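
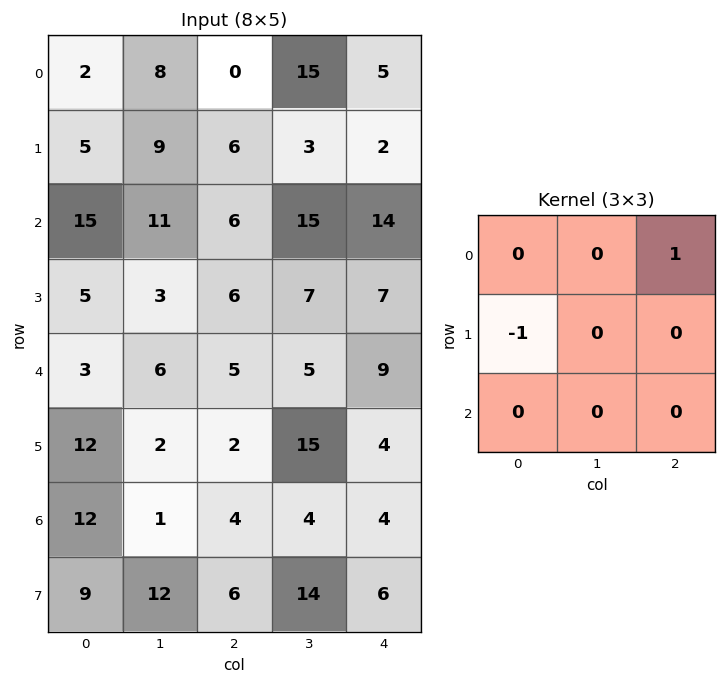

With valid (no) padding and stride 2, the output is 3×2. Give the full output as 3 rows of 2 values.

Output[0,0]: The receptive field on the input at this output position is [2 8 0 / 5 9 6 / 15 11 6]. Elementwise product with the kernel and sum: 0·1 + 5·-1.
Output[0,1]: The receptive field on the input at this output position is [0 15 5 / 6 3 2 / 6 15 14]. Elementwise product with the kernel and sum: 5·1 + 6·-1.

-5 -1
1 8
-7 7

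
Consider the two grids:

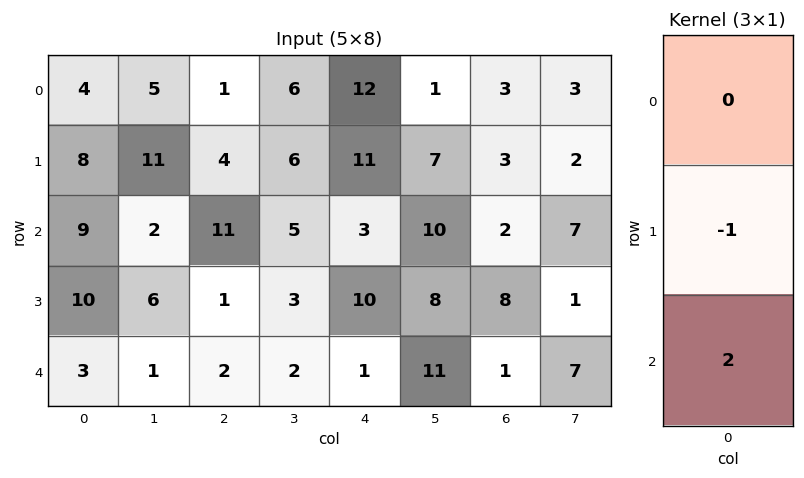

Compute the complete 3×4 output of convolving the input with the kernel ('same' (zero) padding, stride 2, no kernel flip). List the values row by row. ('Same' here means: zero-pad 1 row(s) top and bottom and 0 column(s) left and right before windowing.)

Output[0,0]: The receptive field on the zero-padded input at this output position is [0 / 4 / 8]. Elementwise product with the kernel and sum: 4·-1 + 8·2.
Output[0,1]: The receptive field on the zero-padded input at this output position is [0 / 1 / 4]. Elementwise product with the kernel and sum: 1·-1 + 4·2.

12 7 10 3
11 -9 17 14
-3 -2 -1 -1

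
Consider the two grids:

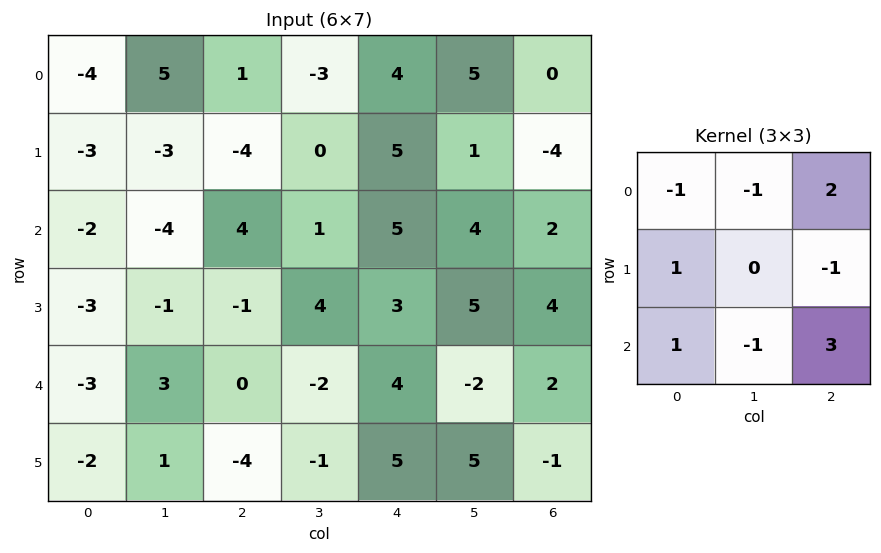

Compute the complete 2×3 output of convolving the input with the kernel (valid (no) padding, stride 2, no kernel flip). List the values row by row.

16 19 7
6 15 6

Output[0,0]: The receptive field on the input at this output position is [-4 5 1 / -3 -3 -4 / -2 -4 4]. Elementwise product with the kernel and sum: -4·-1 + 5·-1 + 1·2 + -3·1 + -4·-1 + -2·1 + -4·-1 + 4·3.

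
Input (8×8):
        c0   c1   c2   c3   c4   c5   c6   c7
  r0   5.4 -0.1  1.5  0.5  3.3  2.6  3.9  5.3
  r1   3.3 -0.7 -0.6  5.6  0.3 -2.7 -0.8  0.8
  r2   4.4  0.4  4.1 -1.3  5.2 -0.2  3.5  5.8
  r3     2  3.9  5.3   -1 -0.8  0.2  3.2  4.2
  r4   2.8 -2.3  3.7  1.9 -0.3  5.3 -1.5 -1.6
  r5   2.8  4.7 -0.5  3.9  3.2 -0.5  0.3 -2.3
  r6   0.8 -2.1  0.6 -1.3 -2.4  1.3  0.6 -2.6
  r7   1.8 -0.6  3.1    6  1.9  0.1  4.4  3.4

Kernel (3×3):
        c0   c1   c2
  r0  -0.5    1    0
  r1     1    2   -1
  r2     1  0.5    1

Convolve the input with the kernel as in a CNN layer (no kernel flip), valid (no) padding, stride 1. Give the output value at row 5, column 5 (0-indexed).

The receptive field on the input at this output position is [-0.5 0.3 -2.3 / 1.3 0.6 -2.6 / 0.1 4.4 3.4]. Elementwise product with the kernel and sum: -0.5·-0.5 + 0.3·1 + 1.3·1 + 0.6·2 + -2.6·-1 + 0.1·1 + 4.4·0.5 + 3.4·1.

11.35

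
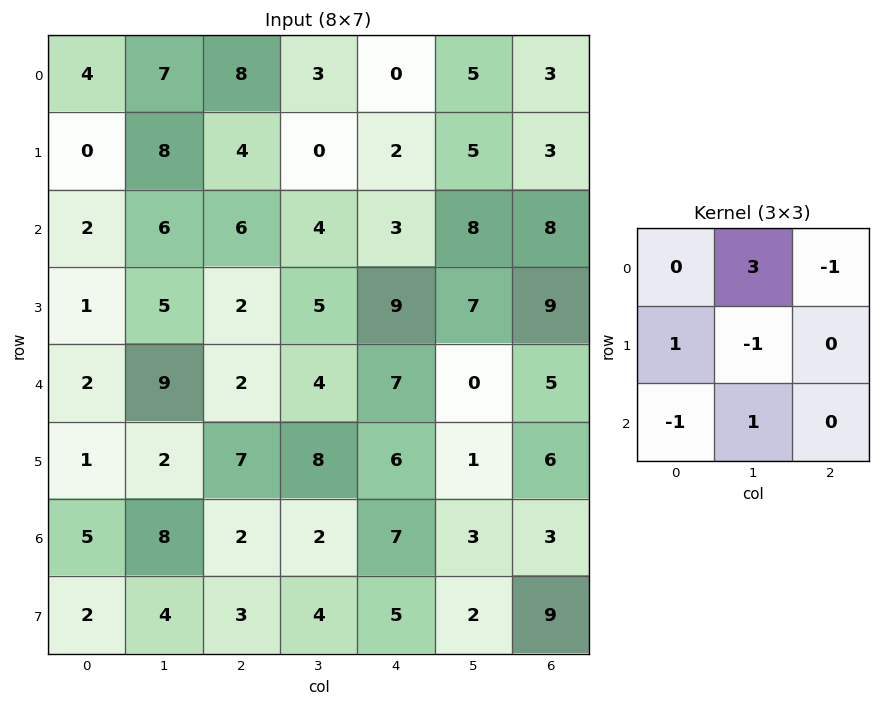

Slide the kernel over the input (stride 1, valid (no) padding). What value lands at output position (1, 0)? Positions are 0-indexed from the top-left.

The receptive field on the input at this output position is [0 8 4 / 2 6 6 / 1 5 2]. Elementwise product with the kernel and sum: 8·3 + 4·-1 + 2·1 + 6·-1 + 1·-1 + 5·1.

20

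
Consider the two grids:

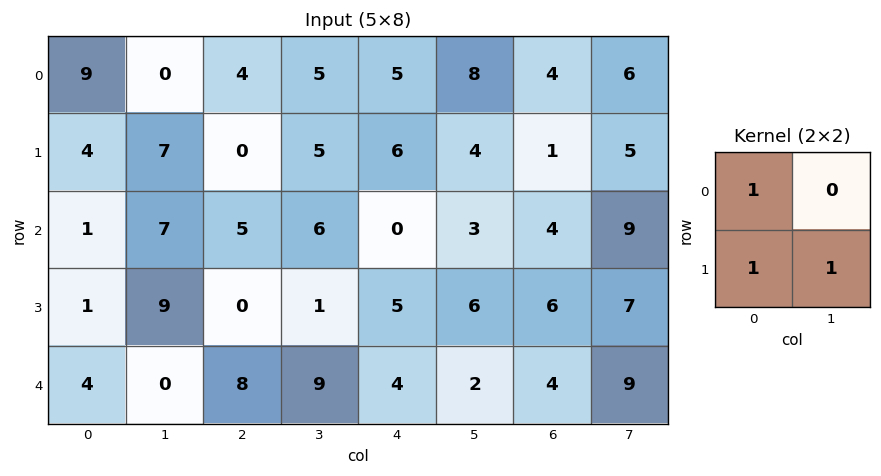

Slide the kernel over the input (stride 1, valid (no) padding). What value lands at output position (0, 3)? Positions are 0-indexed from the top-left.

16

The receptive field on the input at this output position is [5 5 / 5 6]. Elementwise product with the kernel and sum: 5·1 + 5·1 + 6·1.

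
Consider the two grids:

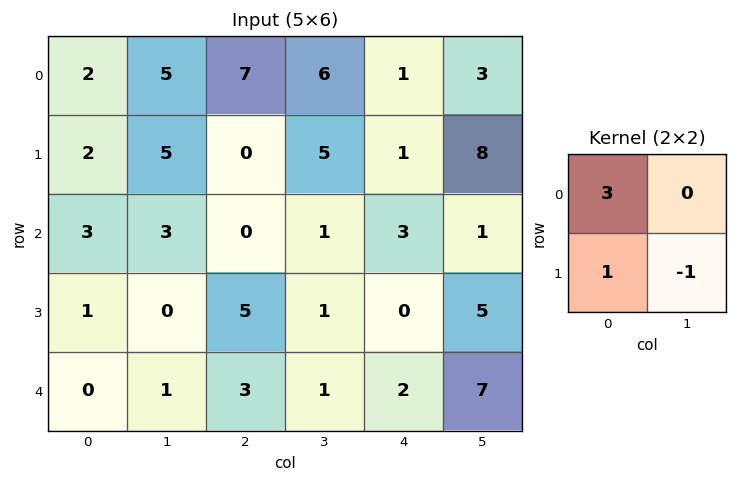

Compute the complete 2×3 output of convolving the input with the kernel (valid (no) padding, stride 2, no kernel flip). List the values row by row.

3 16 -4
10 4 4

Output[0,0]: The receptive field on the input at this output position is [2 5 / 2 5]. Elementwise product with the kernel and sum: 2·3 + 2·1 + 5·-1.
Output[0,1]: The receptive field on the input at this output position is [7 6 / 0 5]. Elementwise product with the kernel and sum: 7·3 + 0·1 + 5·-1.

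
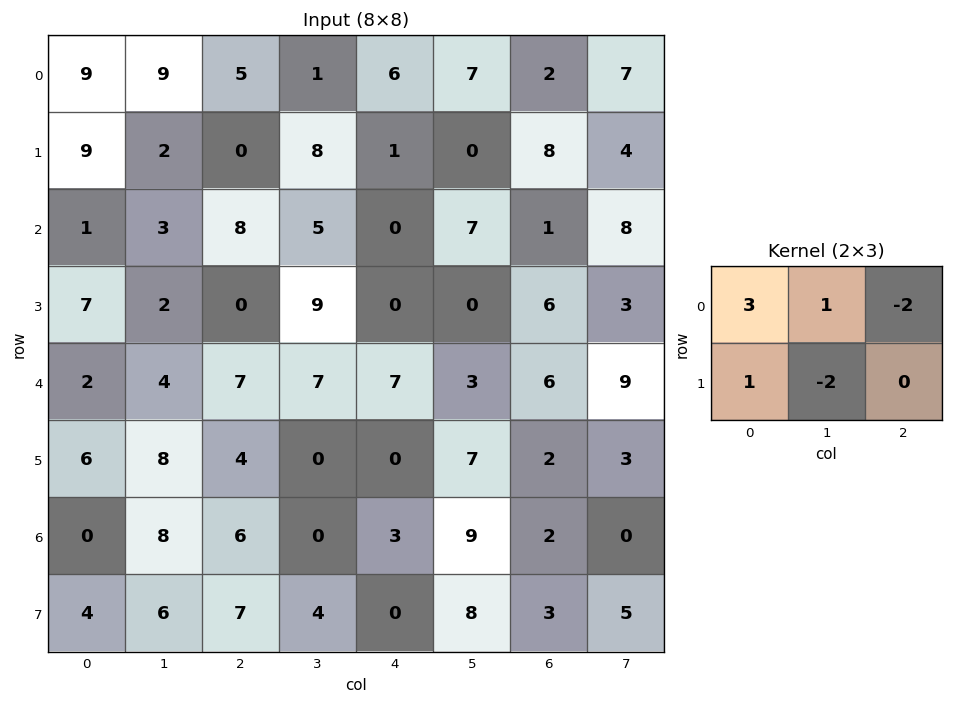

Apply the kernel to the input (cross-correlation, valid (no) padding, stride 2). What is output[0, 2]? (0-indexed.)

The receptive field on the input at this output position is [6 7 2 / 1 0 8]. Elementwise product with the kernel and sum: 6·3 + 7·1 + 2·-2 + 1·1 + 0·-2.

22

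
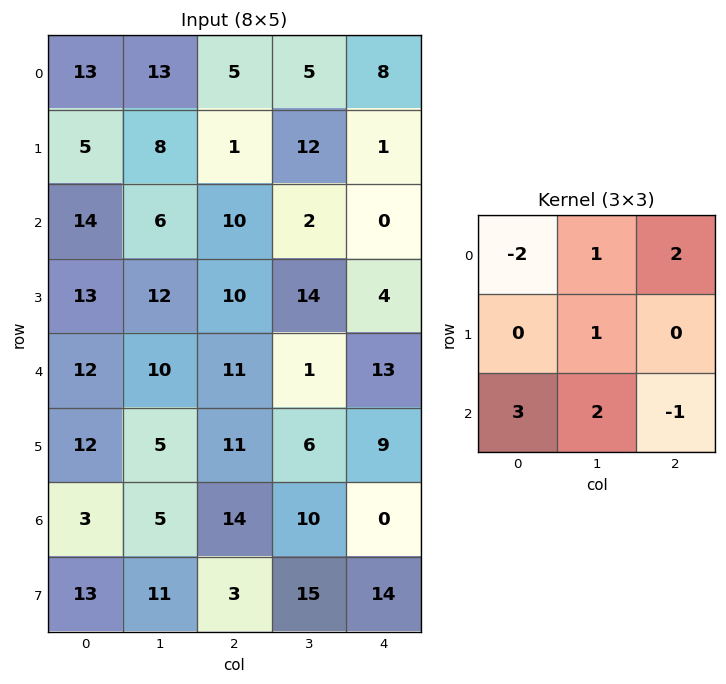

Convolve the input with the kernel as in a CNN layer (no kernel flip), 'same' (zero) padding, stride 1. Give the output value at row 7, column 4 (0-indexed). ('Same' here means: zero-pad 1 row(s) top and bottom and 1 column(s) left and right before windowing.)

-6

The receptive field on the zero-padded input at this output position is [10 0 0 / 15 14 0 / 0 0 0]. Elementwise product with the kernel and sum: 10·-2 + 0·1 + 0·2 + 14·1 + 0·3 + 0·2 + 0·-1.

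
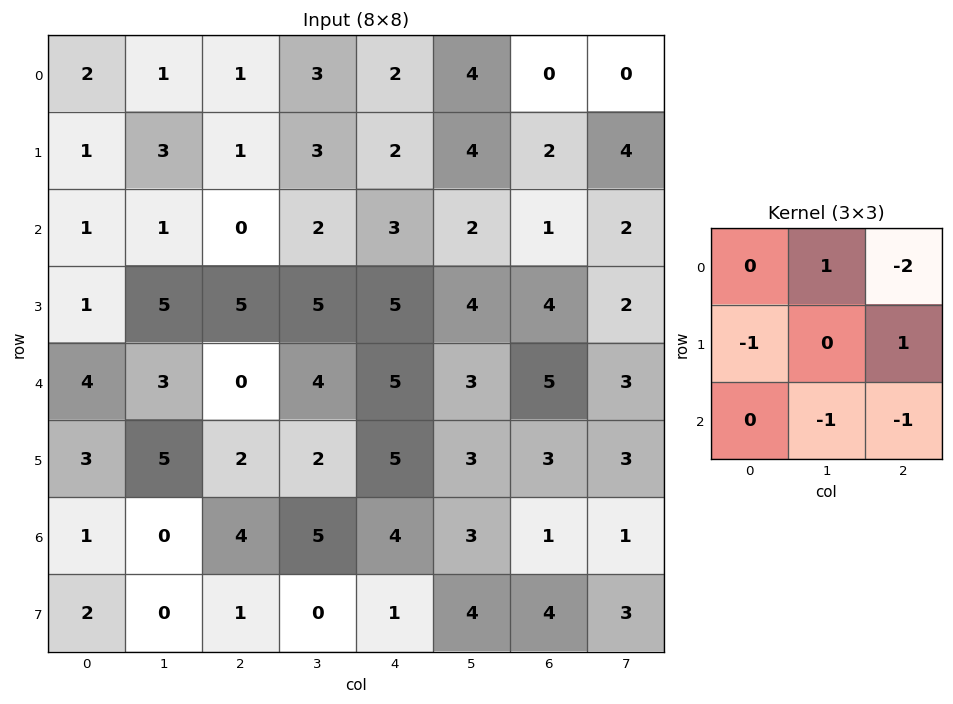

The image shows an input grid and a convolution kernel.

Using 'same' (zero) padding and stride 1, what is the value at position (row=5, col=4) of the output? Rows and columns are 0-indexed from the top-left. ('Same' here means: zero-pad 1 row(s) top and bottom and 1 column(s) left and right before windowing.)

The receptive field on the zero-padded input at this output position is [4 5 3 / 2 5 3 / 5 4 3]. Elementwise product with the kernel and sum: 5·1 + 3·-2 + 2·-1 + 3·1 + 4·-1 + 3·-1.

-7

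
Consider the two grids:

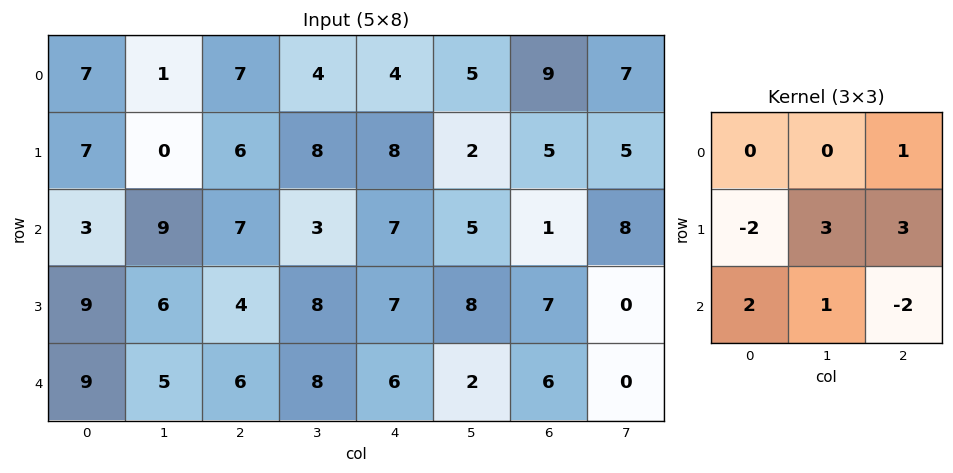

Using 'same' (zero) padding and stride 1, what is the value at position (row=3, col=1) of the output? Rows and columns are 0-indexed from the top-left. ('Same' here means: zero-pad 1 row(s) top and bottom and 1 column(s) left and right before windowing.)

The receptive field on the zero-padded input at this output position is [3 9 7 / 9 6 4 / 9 5 6]. Elementwise product with the kernel and sum: 7·1 + 9·-2 + 6·3 + 4·3 + 9·2 + 5·1 + 6·-2.

30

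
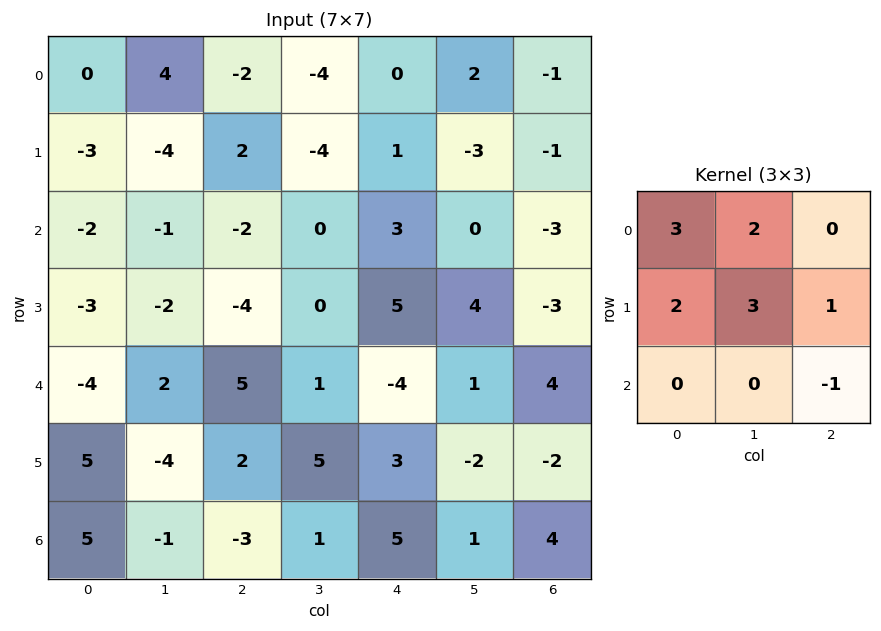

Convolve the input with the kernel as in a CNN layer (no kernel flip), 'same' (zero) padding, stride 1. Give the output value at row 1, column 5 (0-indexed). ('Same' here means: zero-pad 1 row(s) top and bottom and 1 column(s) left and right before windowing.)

-1

The receptive field on the zero-padded input at this output position is [0 2 -1 / 1 -3 -1 / 3 0 -3]. Elementwise product with the kernel and sum: 0·3 + 2·2 + 1·2 + -3·3 + -1·1 + -3·-1.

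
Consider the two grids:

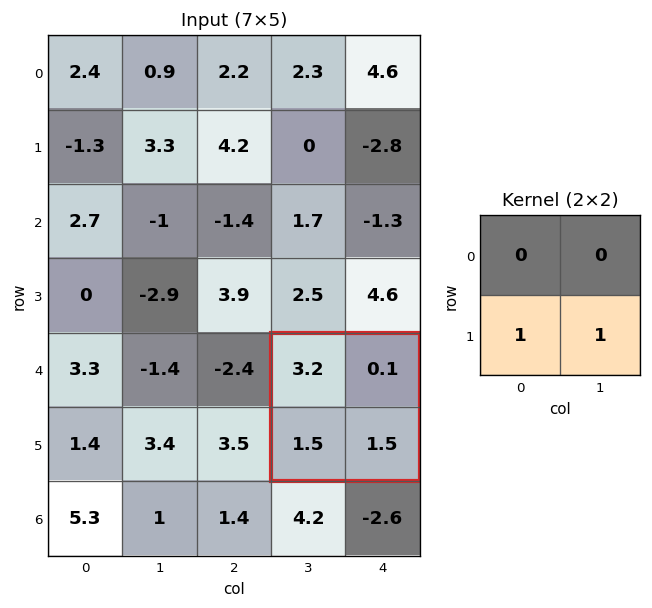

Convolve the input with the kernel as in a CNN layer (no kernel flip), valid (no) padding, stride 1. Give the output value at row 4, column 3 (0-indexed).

3

The receptive field on the input at this output position is [3.2 0.1 / 1.5 1.5]. Elementwise product with the kernel and sum: 1.5·1 + 1.5·1.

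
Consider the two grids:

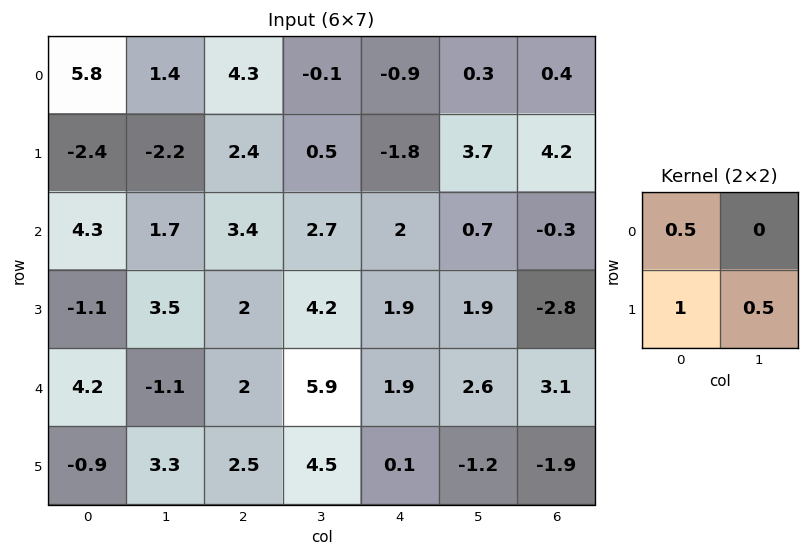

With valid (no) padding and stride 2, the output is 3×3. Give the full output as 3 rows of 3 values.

Output[0,0]: The receptive field on the input at this output position is [5.8 1.4 / -2.4 -2.2]. Elementwise product with the kernel and sum: 5.8·0.5 + -2.4·1 + -2.2·0.5.
Output[0,1]: The receptive field on the input at this output position is [4.3 -0.1 / 2.4 0.5]. Elementwise product with the kernel and sum: 4.3·0.5 + 2.4·1 + 0.5·0.5.

-0.6 4.8 -0.4
2.8 5.8 3.85
2.85 5.75 0.45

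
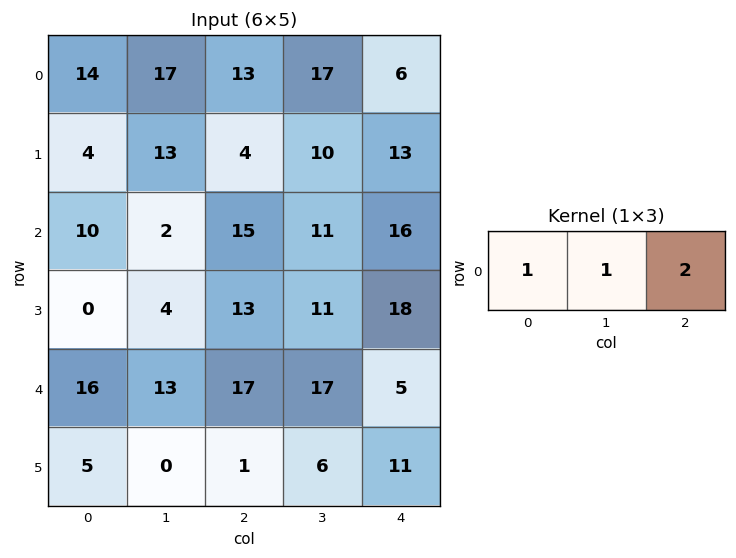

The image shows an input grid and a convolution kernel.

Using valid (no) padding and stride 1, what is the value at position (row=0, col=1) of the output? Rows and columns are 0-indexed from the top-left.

The receptive field on the input at this output position is [17 13 17]. Elementwise product with the kernel and sum: 17·1 + 13·1 + 17·2.

64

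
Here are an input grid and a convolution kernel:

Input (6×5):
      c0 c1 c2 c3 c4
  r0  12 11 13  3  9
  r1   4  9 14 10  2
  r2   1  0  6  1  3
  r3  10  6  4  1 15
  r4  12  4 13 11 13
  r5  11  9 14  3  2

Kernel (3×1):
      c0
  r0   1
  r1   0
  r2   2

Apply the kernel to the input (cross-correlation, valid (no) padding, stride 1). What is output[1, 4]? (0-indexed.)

32

The receptive field on the input at this output position is [2 / 3 / 15]. Elementwise product with the kernel and sum: 2·1 + 15·2.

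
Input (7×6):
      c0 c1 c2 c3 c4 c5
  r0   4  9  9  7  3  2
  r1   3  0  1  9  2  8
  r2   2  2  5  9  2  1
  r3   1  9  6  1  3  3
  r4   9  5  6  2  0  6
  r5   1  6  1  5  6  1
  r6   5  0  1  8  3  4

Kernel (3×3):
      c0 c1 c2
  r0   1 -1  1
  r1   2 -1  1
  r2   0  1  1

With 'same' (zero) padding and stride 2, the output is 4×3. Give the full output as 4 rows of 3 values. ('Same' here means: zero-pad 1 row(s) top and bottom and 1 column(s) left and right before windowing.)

Output[0,0]: The receptive field on the zero-padded input at this output position is [0 0 0 / 0 4 9 / 0 3 0]. Elementwise product with the kernel and sum: 0·1 + 0·-1 + 0·1 + 0·2 + 4·-1 + 9·1 + 3·1 + 0·1.

8 26 23
7 23 38
11 16 18
0 17 17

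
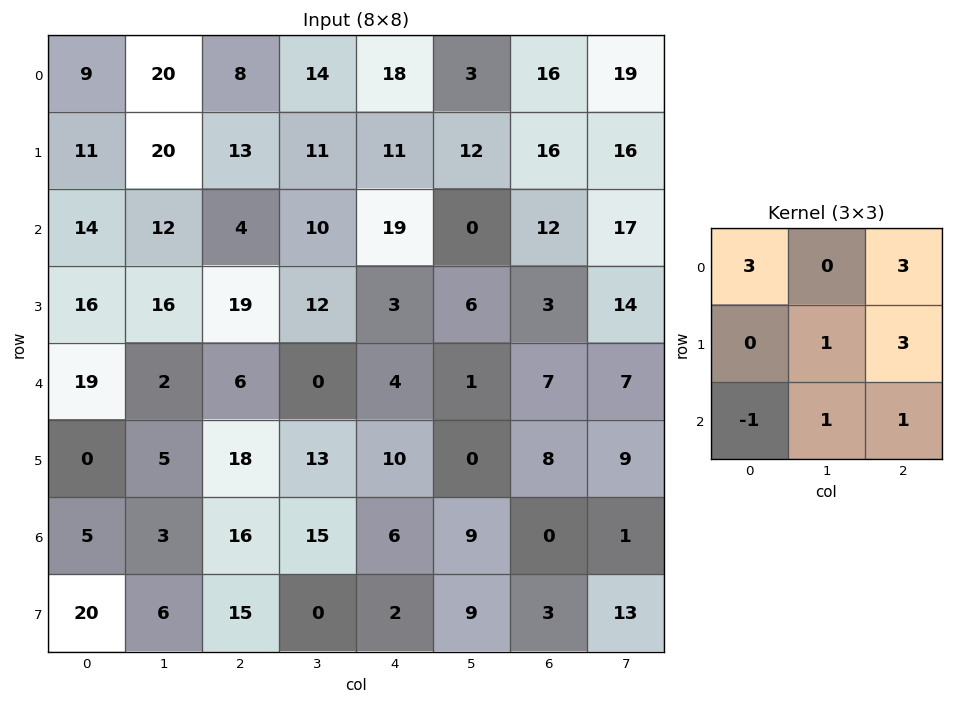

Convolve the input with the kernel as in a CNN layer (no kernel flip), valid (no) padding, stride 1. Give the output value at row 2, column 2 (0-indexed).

The receptive field on the input at this output position is [4 10 19 / 19 12 3 / 6 0 4]. Elementwise product with the kernel and sum: 4·3 + 19·3 + 12·1 + 3·3 + 6·-1 + 0·1 + 4·1.

88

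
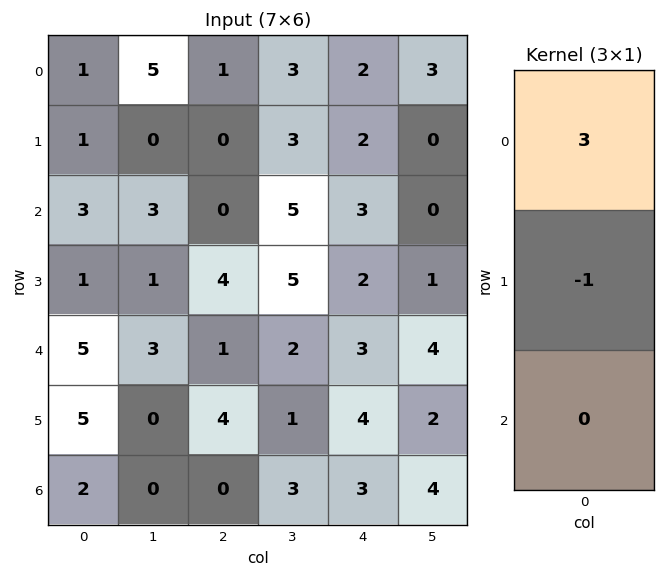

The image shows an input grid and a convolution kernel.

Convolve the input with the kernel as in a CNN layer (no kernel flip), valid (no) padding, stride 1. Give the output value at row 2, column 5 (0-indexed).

-1

The receptive field on the input at this output position is [0 / 1 / 4]. Elementwise product with the kernel and sum: 0·3 + 1·-1.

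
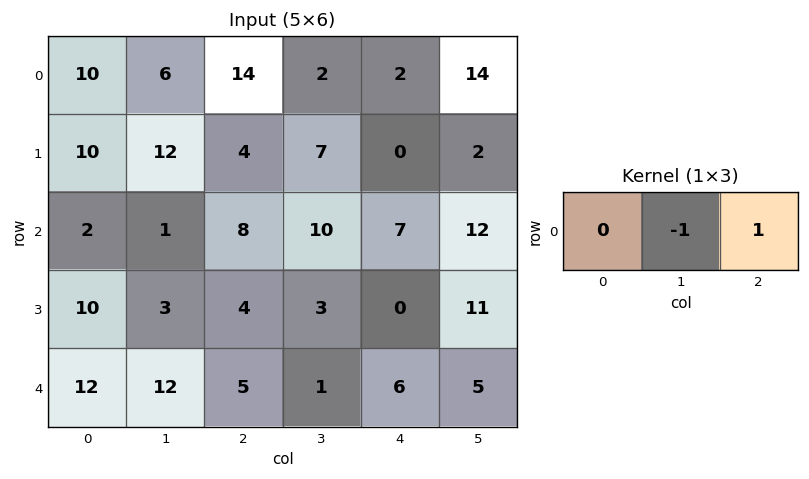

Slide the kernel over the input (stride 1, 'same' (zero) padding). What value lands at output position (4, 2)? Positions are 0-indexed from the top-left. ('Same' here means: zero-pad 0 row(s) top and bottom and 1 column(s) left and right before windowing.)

-4

The receptive field on the zero-padded input at this output position is [12 5 1]. Elementwise product with the kernel and sum: 5·-1 + 1·1.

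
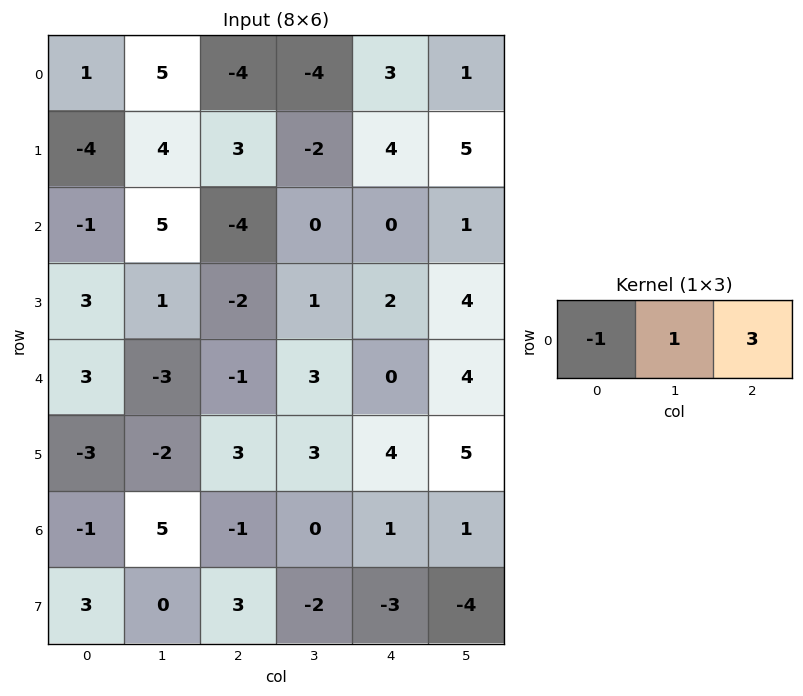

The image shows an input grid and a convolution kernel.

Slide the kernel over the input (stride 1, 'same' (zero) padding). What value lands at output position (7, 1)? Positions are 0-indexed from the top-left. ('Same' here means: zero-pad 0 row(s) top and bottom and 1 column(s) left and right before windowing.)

The receptive field on the zero-padded input at this output position is [3 0 3]. Elementwise product with the kernel and sum: 3·-1 + 0·1 + 3·3.

6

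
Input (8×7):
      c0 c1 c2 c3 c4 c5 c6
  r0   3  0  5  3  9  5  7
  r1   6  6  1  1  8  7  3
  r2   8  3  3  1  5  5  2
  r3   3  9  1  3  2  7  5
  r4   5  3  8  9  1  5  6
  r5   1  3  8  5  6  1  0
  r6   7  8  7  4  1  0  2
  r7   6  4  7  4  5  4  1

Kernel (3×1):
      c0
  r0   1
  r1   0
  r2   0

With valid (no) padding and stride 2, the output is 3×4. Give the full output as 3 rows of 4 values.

Output[0,0]: The receptive field on the input at this output position is [3 / 6 / 8]. Elementwise product with the kernel and sum: 3·1.

3 5 9 7
8 3 5 2
5 8 1 6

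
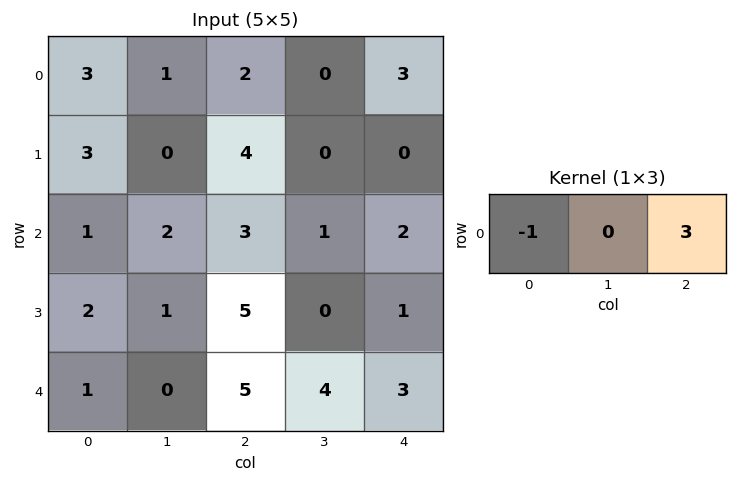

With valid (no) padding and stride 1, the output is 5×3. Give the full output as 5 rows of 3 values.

3 -1 7
9 0 -4
8 1 3
13 -1 -2
14 12 4

Output[0,0]: The receptive field on the input at this output position is [3 1 2]. Elementwise product with the kernel and sum: 3·-1 + 2·3.
Output[0,1]: The receptive field on the input at this output position is [1 2 0]. Elementwise product with the kernel and sum: 1·-1 + 0·3.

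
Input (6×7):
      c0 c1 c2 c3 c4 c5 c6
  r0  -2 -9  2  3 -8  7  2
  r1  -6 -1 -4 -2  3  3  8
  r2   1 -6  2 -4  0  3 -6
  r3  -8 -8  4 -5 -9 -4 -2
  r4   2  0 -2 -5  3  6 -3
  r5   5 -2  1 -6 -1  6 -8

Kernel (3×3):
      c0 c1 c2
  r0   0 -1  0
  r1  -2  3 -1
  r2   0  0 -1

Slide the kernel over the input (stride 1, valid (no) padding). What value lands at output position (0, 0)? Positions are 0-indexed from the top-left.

The receptive field on the input at this output position is [-2 -9 2 / -6 -1 -4 / 1 -6 2]. Elementwise product with the kernel and sum: -9·-1 + -6·-2 + -1·3 + -4·-1 + 2·-1.

20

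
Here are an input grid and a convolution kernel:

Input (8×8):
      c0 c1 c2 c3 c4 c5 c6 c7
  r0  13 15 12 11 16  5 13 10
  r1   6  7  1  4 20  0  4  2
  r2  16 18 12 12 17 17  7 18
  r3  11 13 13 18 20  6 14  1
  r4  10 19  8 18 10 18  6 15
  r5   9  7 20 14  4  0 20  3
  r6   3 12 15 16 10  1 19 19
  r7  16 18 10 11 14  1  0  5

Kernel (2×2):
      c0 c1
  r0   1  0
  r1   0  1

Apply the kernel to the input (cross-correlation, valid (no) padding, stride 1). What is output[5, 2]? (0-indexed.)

The receptive field on the input at this output position is [20 14 / 15 16]. Elementwise product with the kernel and sum: 20·1 + 16·1.

36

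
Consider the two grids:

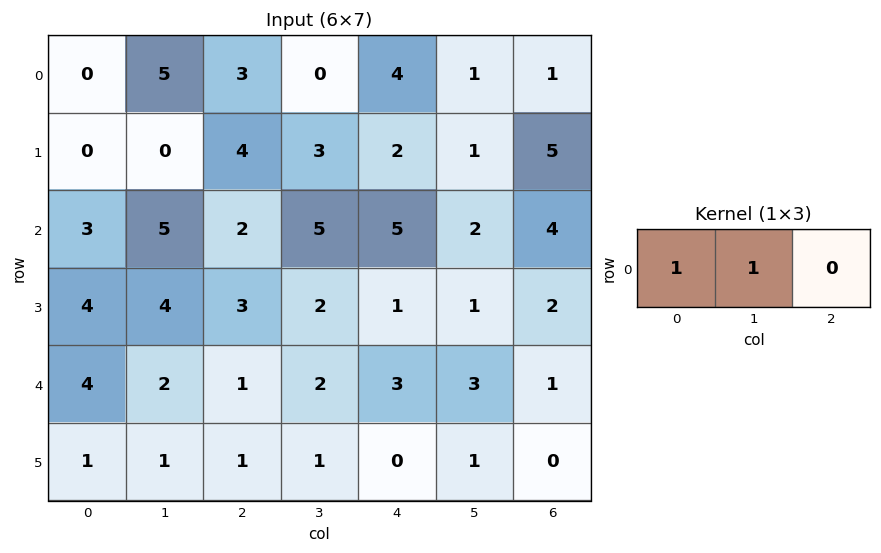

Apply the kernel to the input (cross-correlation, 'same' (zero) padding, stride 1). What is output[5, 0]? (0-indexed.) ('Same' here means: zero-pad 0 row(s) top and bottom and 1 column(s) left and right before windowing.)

The receptive field on the zero-padded input at this output position is [0 1 1]. Elementwise product with the kernel and sum: 0·1 + 1·1.

1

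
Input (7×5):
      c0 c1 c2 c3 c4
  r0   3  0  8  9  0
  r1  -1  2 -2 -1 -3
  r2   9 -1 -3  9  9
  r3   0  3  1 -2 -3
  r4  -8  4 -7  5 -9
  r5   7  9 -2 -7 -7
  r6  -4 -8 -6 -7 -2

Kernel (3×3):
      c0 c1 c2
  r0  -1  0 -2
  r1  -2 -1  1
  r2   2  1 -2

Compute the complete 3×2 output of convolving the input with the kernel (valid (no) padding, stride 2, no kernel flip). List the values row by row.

2 -21
-3 -9
-7 14

Output[0,0]: The receptive field on the input at this output position is [3 0 8 / -1 2 -2 / 9 -1 -3]. Elementwise product with the kernel and sum: 3·-1 + 8·-2 + -1·-2 + 2·-1 + -2·1 + 9·2 + -1·1 + -3·-2.
Output[0,1]: The receptive field on the input at this output position is [8 9 0 / -2 -1 -3 / -3 9 9]. Elementwise product with the kernel and sum: 8·-1 + 0·-2 + -2·-2 + -1·-1 + -3·1 + -3·2 + 9·1 + 9·-2.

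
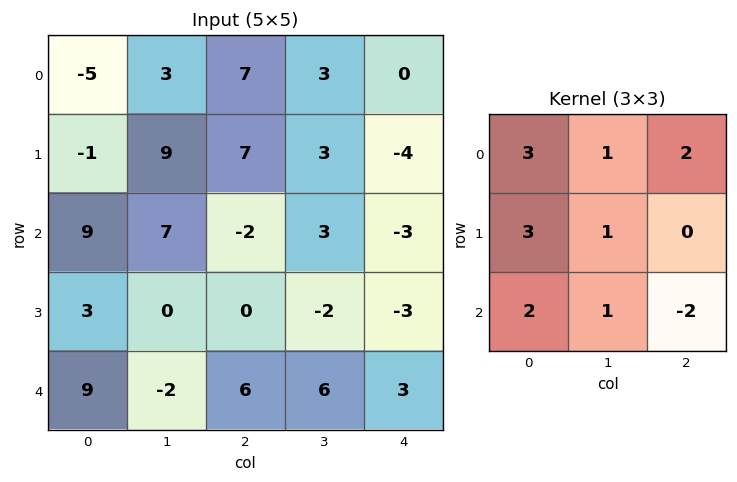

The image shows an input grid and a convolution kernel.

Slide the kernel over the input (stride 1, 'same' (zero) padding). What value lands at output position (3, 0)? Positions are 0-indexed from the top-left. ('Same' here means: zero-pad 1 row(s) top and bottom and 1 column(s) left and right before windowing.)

The receptive field on the zero-padded input at this output position is [0 9 7 / 0 3 0 / 0 9 -2]. Elementwise product with the kernel and sum: 0·3 + 9·1 + 7·2 + 0·3 + 3·1 + 0·2 + 9·1 + -2·-2.

39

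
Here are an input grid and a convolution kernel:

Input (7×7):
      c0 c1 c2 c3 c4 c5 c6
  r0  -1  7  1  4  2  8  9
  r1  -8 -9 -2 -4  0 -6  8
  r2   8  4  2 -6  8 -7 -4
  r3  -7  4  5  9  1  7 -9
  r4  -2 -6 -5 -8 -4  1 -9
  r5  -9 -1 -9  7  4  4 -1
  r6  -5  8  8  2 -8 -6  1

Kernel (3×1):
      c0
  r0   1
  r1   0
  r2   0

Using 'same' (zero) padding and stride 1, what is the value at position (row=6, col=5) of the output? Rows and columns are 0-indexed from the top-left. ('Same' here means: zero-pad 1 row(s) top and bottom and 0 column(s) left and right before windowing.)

The receptive field on the zero-padded input at this output position is [4 / -6 / 0]. Elementwise product with the kernel and sum: 4·1.

4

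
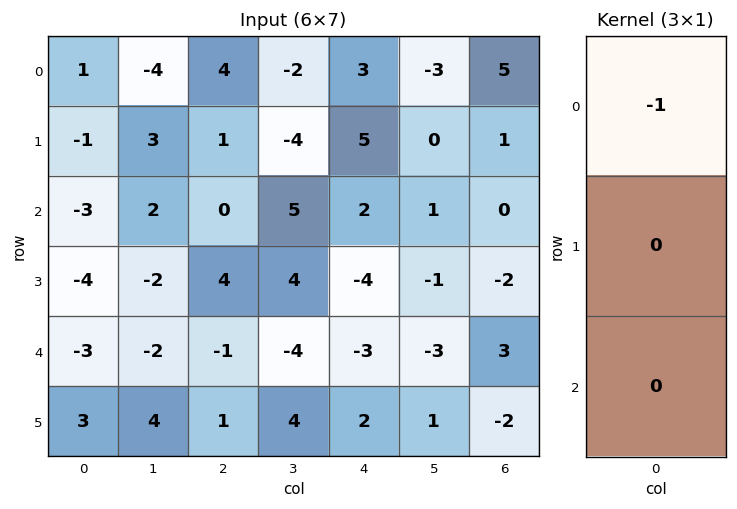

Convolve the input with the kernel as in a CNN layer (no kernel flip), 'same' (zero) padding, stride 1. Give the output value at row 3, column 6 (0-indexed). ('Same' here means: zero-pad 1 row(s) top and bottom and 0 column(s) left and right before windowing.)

0

The receptive field on the zero-padded input at this output position is [0 / -2 / 3]. Elementwise product with the kernel and sum: 0·-1.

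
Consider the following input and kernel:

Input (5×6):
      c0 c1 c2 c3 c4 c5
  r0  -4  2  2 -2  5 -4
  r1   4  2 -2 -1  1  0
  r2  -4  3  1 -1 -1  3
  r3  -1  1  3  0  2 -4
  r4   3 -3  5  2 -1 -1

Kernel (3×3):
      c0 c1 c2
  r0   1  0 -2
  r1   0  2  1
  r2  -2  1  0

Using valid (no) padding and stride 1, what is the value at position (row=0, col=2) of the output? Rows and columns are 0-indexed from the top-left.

-12

The receptive field on the input at this output position is [2 -2 5 / -2 -1 1 / 1 -1 -1]. Elementwise product with the kernel and sum: 2·1 + 5·-2 + -1·2 + 1·1 + 1·-2 + -1·1.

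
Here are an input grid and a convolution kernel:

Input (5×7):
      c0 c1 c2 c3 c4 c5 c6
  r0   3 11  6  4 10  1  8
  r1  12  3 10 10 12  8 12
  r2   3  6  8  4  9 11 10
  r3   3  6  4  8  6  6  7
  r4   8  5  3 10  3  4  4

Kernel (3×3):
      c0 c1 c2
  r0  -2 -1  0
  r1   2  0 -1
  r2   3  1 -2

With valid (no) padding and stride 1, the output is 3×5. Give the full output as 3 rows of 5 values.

Output[0,0]: The receptive field on the input at this output position is [3 11 6 / 12 3 10 / 3 6 8]. Elementwise product with the kernel and sum: 3·-2 + 11·-1 + 12·2 + 10·-1 + 3·3 + 6·1 + 8·-2.

-4 -14 2 -7 9
-22 -2 -15 -17 -14
13 -18 -5 18 -19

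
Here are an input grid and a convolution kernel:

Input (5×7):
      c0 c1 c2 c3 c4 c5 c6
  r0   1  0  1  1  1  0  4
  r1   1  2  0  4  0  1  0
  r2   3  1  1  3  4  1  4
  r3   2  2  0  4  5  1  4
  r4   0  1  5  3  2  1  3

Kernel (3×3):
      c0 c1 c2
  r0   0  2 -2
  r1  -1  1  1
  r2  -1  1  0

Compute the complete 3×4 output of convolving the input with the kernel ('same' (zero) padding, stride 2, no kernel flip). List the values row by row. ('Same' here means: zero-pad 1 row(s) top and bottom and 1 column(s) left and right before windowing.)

Output[0,0]: The receptive field on the zero-padded input at this output position is [0 0 0 / 0 1 0 / 0 1 2]. Elementwise product with the kernel and sum: 0·2 + 0·-2 + 0·-1 + 1·1 + 0·1 + 0·-1 + 1·1.
Output[0,1]: The receptive field on the zero-padded input at this output position is [0 0 0 / 0 1 1 / 2 0 4]. Elementwise product with the kernel and sum: 0·2 + 0·-2 + 0·-1 + 1·1 + 1·1 + 2·-1 + 0·1.

2 0 -4 3
4 -7 1 6
1 -1 8 10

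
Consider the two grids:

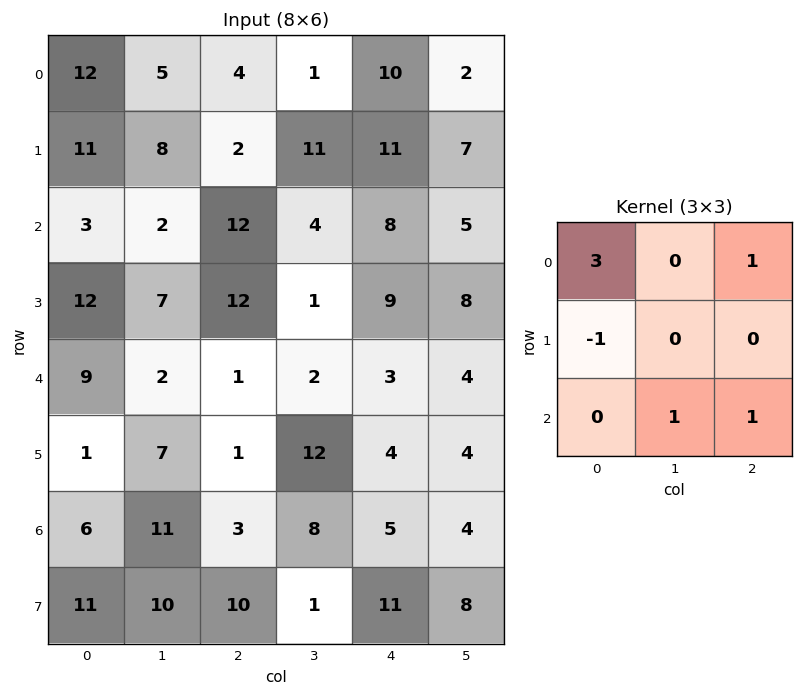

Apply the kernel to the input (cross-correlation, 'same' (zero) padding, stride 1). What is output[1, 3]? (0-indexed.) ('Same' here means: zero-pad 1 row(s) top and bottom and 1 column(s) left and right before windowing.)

The receptive field on the zero-padded input at this output position is [4 1 10 / 2 11 11 / 12 4 8]. Elementwise product with the kernel and sum: 4·3 + 10·1 + 2·-1 + 4·1 + 8·1.

32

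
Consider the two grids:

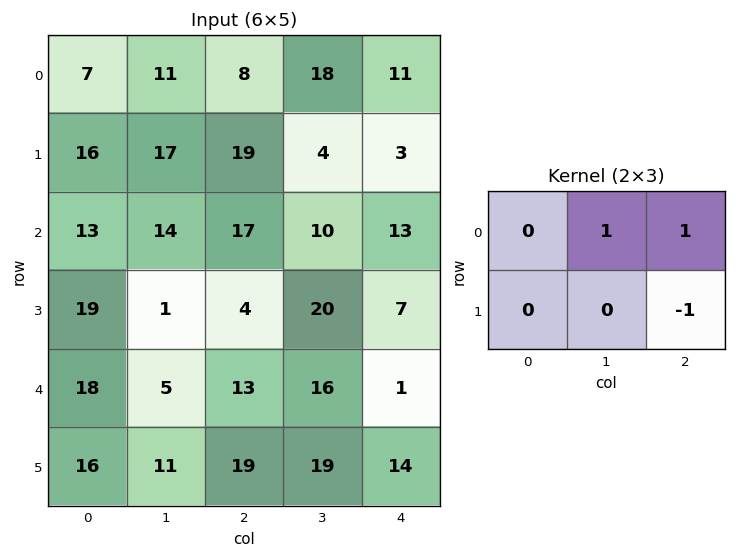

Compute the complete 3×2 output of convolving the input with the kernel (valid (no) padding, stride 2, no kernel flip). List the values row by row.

Output[0,0]: The receptive field on the input at this output position is [7 11 8 / 16 17 19]. Elementwise product with the kernel and sum: 11·1 + 8·1 + 19·-1.
Output[0,1]: The receptive field on the input at this output position is [8 18 11 / 19 4 3]. Elementwise product with the kernel and sum: 18·1 + 11·1 + 3·-1.

0 26
27 16
-1 3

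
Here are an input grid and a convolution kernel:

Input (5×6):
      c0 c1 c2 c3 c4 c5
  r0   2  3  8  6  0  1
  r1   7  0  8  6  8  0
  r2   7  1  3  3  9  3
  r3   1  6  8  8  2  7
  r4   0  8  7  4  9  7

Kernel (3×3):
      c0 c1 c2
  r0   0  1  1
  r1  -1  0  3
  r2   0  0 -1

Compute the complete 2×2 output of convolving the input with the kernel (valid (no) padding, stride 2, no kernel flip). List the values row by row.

25 13
20 1

Output[0,0]: The receptive field on the input at this output position is [2 3 8 / 7 0 8 / 7 1 3]. Elementwise product with the kernel and sum: 3·1 + 8·1 + 7·-1 + 8·3 + 3·-1.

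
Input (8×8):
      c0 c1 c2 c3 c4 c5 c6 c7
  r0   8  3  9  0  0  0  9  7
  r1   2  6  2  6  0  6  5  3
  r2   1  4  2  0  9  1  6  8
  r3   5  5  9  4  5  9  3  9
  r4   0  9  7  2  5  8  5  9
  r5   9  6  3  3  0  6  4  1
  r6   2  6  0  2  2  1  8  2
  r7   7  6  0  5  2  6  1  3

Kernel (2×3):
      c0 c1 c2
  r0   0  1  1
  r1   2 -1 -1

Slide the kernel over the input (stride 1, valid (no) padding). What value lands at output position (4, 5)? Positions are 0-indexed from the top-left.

The receptive field on the input at this output position is [8 5 9 / 6 4 1]. Elementwise product with the kernel and sum: 5·1 + 9·1 + 6·2 + 4·-1 + 1·-1.

21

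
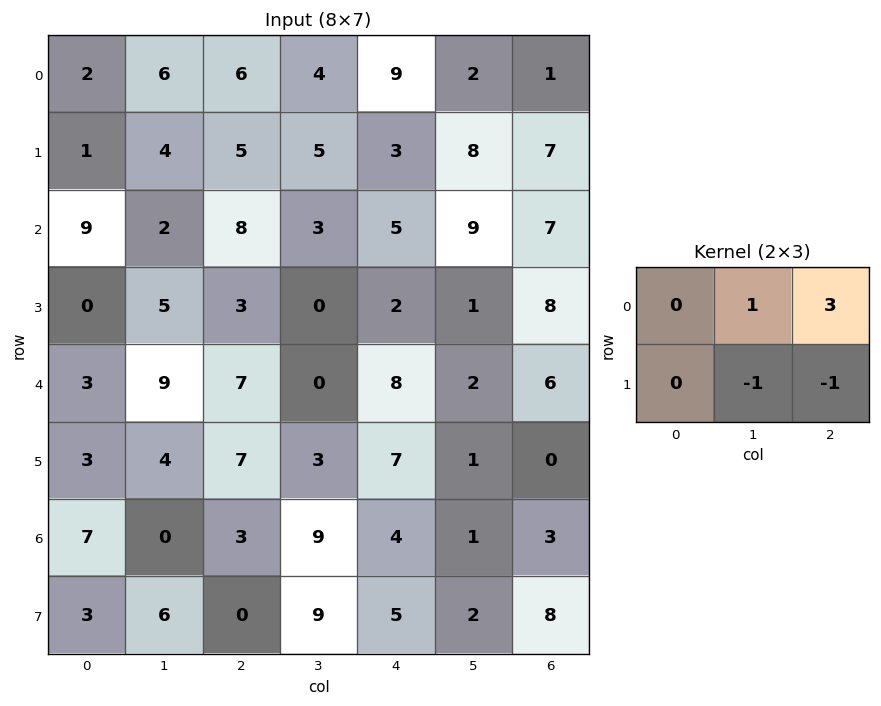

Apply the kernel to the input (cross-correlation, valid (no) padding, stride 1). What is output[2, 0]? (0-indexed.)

18

The receptive field on the input at this output position is [9 2 8 / 0 5 3]. Elementwise product with the kernel and sum: 2·1 + 8·3 + 5·-1 + 3·-1.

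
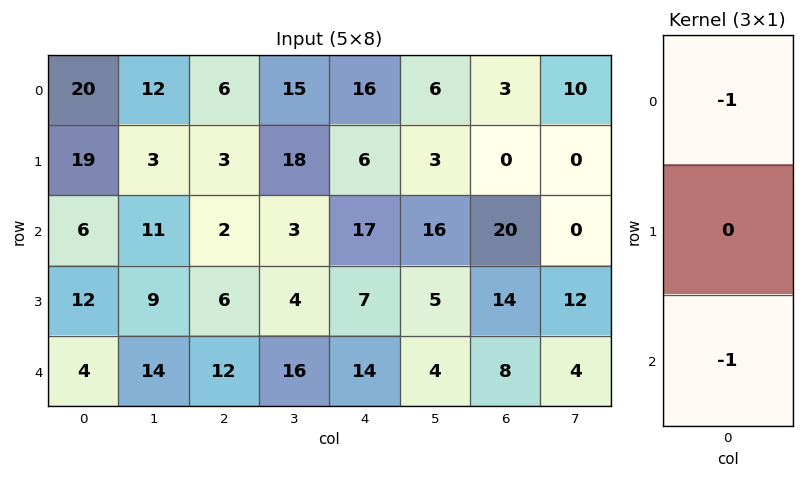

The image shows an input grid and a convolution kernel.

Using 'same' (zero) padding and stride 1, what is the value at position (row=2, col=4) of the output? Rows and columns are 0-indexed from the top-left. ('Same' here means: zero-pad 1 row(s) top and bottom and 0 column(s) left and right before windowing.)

The receptive field on the zero-padded input at this output position is [6 / 17 / 7]. Elementwise product with the kernel and sum: 6·-1 + 7·-1.

-13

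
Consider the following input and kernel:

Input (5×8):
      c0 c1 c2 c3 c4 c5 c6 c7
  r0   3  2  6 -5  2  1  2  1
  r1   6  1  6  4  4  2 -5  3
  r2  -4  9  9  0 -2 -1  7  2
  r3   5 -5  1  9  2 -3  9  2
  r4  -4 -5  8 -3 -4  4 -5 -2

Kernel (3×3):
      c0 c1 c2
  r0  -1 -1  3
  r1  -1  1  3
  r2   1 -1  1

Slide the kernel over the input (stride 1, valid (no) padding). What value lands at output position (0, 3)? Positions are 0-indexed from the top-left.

13

The receptive field on the input at this output position is [-5 2 1 / 4 4 2 / 0 -2 -1]. Elementwise product with the kernel and sum: -5·-1 + 2·-1 + 1·3 + 4·-1 + 4·1 + 2·3 + 0·1 + -2·-1 + -1·1.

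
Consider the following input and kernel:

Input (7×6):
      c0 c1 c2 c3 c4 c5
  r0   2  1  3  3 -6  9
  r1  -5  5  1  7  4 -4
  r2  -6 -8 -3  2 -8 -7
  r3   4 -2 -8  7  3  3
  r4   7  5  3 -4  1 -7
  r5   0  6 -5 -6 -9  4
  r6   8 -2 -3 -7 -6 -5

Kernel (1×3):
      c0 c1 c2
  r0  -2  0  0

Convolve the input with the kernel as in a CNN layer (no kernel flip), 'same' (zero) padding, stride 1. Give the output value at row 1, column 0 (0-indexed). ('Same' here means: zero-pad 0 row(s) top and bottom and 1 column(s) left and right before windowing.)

0

The receptive field on the zero-padded input at this output position is [0 -5 5]. Elementwise product with the kernel and sum: 0·-2.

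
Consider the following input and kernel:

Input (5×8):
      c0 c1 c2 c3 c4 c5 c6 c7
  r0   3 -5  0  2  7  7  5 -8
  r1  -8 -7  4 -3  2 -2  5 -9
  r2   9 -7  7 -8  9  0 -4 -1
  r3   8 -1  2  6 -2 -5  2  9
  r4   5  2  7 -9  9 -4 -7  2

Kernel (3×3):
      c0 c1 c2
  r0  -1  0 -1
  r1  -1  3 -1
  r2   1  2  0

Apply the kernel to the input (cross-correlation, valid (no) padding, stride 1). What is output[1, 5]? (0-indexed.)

-1

The receptive field on the input at this output position is [-2 5 -9 / 0 -4 -1 / -5 2 9]. Elementwise product with the kernel and sum: -2·-1 + -9·-1 + 0·-1 + -4·3 + -1·-1 + -5·1 + 2·2.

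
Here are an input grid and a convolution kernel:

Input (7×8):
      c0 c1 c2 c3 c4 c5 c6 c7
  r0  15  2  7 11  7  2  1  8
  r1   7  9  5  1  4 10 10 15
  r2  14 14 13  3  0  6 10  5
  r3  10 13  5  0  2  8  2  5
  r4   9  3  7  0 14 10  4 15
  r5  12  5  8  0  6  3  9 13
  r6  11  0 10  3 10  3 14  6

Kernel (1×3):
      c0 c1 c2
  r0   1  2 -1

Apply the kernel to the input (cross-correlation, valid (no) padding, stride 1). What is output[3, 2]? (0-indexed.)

3

The receptive field on the input at this output position is [5 0 2]. Elementwise product with the kernel and sum: 5·1 + 0·2 + 2·-1.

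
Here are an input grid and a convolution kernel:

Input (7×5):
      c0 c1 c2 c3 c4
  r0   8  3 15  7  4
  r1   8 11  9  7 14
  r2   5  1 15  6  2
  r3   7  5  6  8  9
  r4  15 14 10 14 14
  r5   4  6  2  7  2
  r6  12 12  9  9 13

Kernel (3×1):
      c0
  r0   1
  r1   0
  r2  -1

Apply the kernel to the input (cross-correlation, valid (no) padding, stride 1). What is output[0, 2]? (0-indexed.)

0

The receptive field on the input at this output position is [15 / 9 / 15]. Elementwise product with the kernel and sum: 15·1 + 15·-1.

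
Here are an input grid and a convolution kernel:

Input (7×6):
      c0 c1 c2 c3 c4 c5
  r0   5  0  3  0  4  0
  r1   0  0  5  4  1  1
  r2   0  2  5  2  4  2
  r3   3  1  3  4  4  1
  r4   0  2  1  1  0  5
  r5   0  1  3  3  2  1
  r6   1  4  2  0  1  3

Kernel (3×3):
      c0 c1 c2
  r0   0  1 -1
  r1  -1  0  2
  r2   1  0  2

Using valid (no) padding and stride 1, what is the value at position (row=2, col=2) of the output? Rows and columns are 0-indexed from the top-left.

The receptive field on the input at this output position is [5 2 4 / 3 4 4 / 1 1 0]. Elementwise product with the kernel and sum: 2·1 + 4·-1 + 3·-1 + 4·2 + 1·1 + 0·2.

4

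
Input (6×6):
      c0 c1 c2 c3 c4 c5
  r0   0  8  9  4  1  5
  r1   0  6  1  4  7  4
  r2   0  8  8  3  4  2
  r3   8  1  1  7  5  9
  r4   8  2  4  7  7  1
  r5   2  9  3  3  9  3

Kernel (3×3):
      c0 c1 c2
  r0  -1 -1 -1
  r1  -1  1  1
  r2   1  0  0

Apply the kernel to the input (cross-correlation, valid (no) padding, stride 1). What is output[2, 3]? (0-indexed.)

The receptive field on the input at this output position is [3 4 2 / 7 5 9 / 7 7 1]. Elementwise product with the kernel and sum: 3·-1 + 4·-1 + 2·-1 + 7·-1 + 5·1 + 9·1 + 7·1.

5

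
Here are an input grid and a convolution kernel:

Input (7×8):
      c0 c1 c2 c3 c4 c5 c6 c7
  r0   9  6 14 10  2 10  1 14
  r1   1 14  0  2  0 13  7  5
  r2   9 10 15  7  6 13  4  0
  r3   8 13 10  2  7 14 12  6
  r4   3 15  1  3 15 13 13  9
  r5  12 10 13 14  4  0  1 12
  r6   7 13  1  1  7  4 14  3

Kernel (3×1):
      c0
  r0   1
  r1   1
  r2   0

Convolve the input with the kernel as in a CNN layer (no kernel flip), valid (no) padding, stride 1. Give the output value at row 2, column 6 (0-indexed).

16

The receptive field on the input at this output position is [4 / 12 / 13]. Elementwise product with the kernel and sum: 4·1 + 12·1.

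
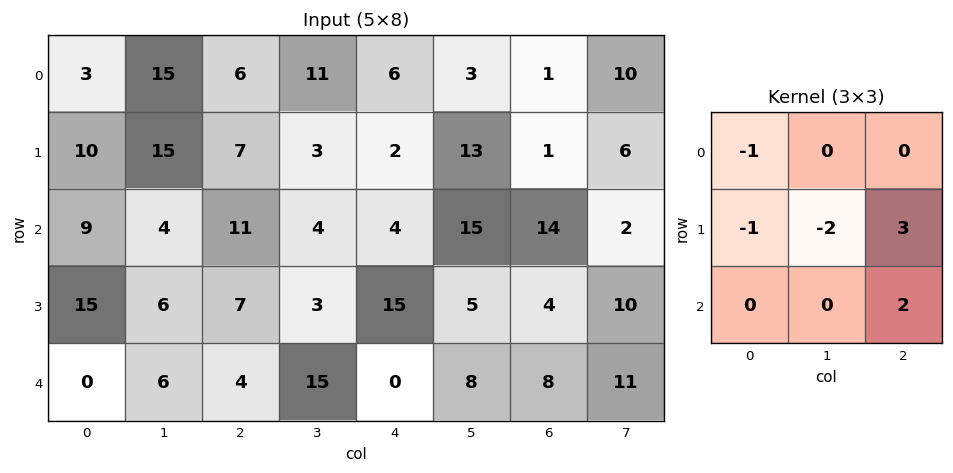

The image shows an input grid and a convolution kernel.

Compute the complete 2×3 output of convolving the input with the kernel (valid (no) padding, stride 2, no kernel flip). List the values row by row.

0 -5 -3
-7 21 -1

Output[0,0]: The receptive field on the input at this output position is [3 15 6 / 10 15 7 / 9 4 11]. Elementwise product with the kernel and sum: 3·-1 + 10·-1 + 15·-2 + 7·3 + 11·2.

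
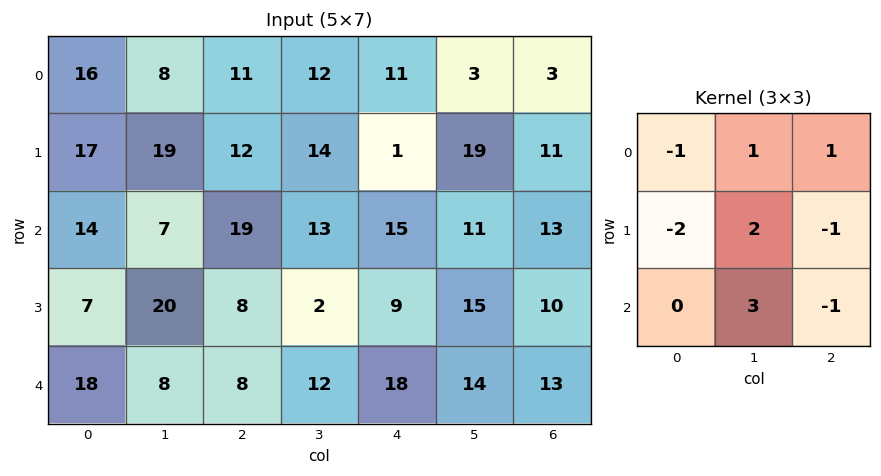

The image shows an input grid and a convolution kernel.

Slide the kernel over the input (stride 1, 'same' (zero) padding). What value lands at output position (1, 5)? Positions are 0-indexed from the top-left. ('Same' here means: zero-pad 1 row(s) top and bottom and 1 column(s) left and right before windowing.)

The receptive field on the zero-padded input at this output position is [11 3 3 / 1 19 11 / 15 11 13]. Elementwise product with the kernel and sum: 11·-1 + 3·1 + 3·1 + 1·-2 + 19·2 + 11·-1 + 11·3 + 13·-1.

40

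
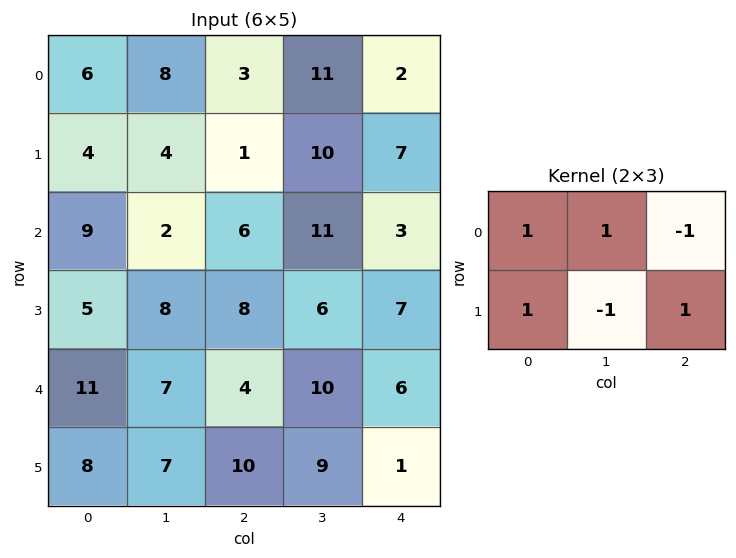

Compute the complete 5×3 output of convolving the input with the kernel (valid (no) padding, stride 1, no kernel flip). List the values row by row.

12 13 10
20 2 2
10 3 23
13 23 7
25 7 10

Output[0,0]: The receptive field on the input at this output position is [6 8 3 / 4 4 1]. Elementwise product with the kernel and sum: 6·1 + 8·1 + 3·-1 + 4·1 + 4·-1 + 1·1.
Output[0,1]: The receptive field on the input at this output position is [8 3 11 / 4 1 10]. Elementwise product with the kernel and sum: 8·1 + 3·1 + 11·-1 + 4·1 + 1·-1 + 10·1.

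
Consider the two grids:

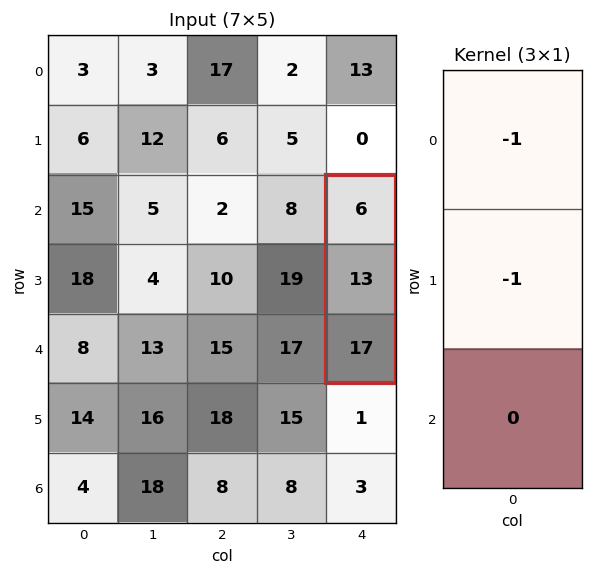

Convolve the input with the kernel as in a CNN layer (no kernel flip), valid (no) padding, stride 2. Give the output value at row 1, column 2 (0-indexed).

-19

The receptive field on the input at this output position is [6 / 13 / 17]. Elementwise product with the kernel and sum: 6·-1 + 13·-1.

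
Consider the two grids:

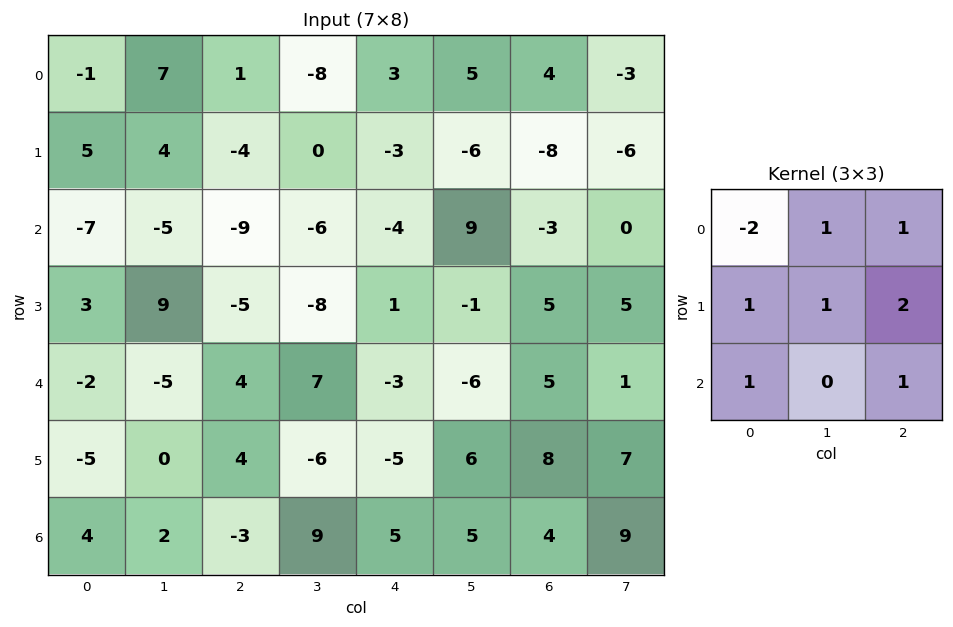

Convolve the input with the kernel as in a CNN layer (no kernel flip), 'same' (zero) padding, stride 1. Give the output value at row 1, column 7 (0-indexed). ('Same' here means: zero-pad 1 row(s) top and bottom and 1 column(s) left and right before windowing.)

The receptive field on the zero-padded input at this output position is [4 -3 0 / -8 -6 0 / -3 0 0]. Elementwise product with the kernel and sum: 4·-2 + -3·1 + 0·1 + -8·1 + -6·1 + 0·2 + -3·1 + 0·1.

-28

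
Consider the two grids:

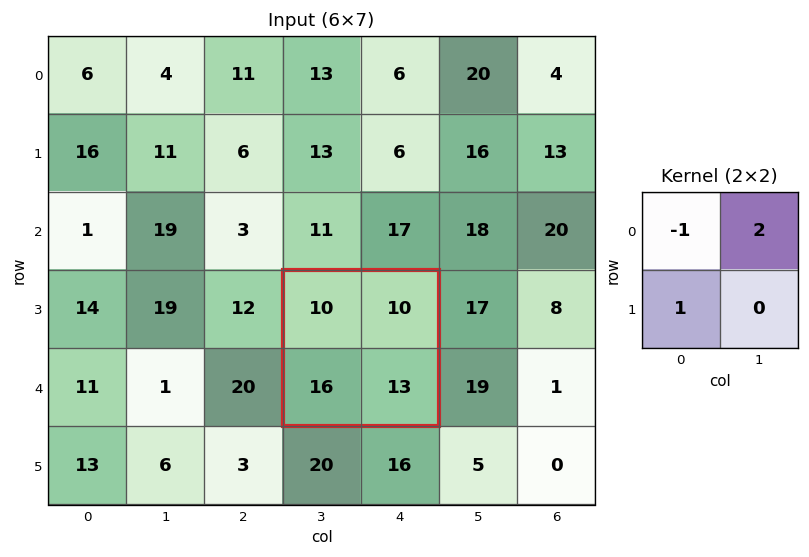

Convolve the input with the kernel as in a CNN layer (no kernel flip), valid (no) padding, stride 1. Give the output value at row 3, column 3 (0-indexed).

The receptive field on the input at this output position is [10 10 / 16 13]. Elementwise product with the kernel and sum: 10·-1 + 10·2 + 16·1.

26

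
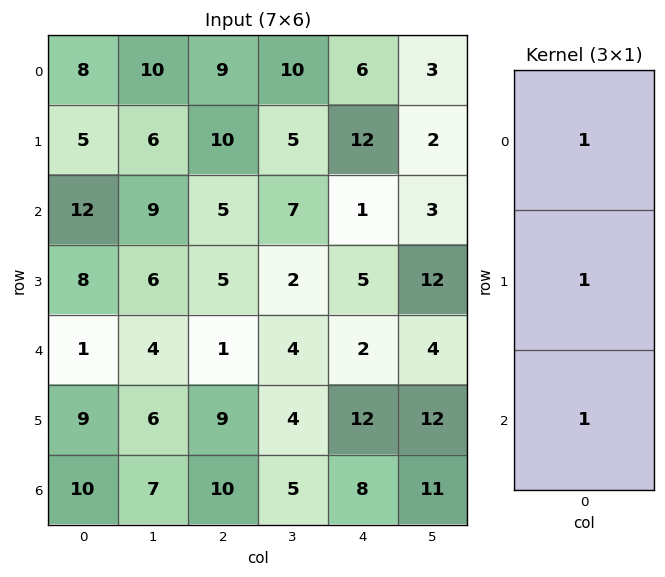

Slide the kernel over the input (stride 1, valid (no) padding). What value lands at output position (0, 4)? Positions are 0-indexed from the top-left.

The receptive field on the input at this output position is [6 / 12 / 1]. Elementwise product with the kernel and sum: 6·1 + 12·1 + 1·1.

19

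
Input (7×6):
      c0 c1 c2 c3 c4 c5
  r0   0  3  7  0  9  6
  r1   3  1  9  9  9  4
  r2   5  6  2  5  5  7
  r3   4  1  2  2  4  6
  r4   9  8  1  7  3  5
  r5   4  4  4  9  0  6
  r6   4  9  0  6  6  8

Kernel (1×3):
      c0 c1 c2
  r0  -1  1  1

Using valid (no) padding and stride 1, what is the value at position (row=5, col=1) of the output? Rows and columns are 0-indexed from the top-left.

9

The receptive field on the input at this output position is [4 4 9]. Elementwise product with the kernel and sum: 4·-1 + 4·1 + 9·1.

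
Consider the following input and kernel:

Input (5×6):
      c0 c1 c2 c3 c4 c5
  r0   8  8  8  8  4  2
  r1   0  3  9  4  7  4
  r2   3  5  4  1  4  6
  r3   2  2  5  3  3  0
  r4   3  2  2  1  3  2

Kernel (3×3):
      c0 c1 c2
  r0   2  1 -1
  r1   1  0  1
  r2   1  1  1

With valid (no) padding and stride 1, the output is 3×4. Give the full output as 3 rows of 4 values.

Output[0,0]: The receptive field on the input at this output position is [8 8 8 / 0 3 9 / 3 5 4]. Elementwise product with the kernel and sum: 8·2 + 8·1 + 8·-1 + 0·1 + 9·1 + 3·1 + 5·1 + 4·1.
Output[0,1]: The receptive field on the input at this output position is [8 8 8 / 3 9 4 / 5 4 1]. Elementwise product with the kernel and sum: 8·2 + 8·1 + 8·-1 + 3·1 + 4·1 + 5·1 + 4·1 + 1·1.

37 33 45 37
10 27 34 24
21 23 19 9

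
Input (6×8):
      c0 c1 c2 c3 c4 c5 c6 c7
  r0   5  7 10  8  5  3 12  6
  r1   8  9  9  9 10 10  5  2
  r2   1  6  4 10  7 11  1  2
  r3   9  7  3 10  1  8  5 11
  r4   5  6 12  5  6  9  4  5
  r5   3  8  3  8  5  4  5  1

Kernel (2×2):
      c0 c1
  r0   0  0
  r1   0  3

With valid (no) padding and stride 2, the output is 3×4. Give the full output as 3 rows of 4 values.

27 27 30 6
21 30 24 33
24 24 12 3

Output[0,0]: The receptive field on the input at this output position is [5 7 / 8 9]. Elementwise product with the kernel and sum: 9·3.
Output[0,1]: The receptive field on the input at this output position is [10 8 / 9 9]. Elementwise product with the kernel and sum: 9·3.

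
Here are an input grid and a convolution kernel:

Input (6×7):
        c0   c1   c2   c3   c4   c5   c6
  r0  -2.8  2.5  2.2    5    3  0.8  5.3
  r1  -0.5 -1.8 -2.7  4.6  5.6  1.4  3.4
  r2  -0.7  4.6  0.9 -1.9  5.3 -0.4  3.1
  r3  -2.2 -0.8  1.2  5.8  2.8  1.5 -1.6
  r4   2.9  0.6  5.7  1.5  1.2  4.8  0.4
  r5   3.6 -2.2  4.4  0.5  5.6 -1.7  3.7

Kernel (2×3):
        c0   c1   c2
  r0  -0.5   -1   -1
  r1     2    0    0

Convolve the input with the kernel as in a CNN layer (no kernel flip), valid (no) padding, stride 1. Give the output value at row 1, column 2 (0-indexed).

-7.05

The receptive field on the input at this output position is [-2.7 4.6 5.6 / 0.9 -1.9 5.3]. Elementwise product with the kernel and sum: -2.7·-0.5 + 4.6·-1 + 5.6·-1 + 0.9·2.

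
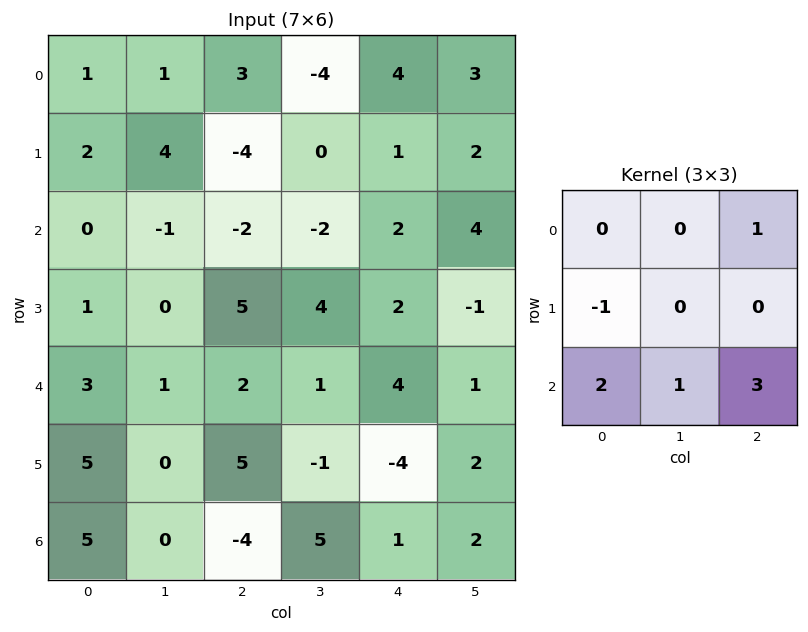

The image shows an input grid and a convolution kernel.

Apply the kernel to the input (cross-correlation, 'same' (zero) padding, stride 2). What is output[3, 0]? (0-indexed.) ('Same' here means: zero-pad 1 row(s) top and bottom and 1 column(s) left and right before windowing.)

0

The receptive field on the zero-padded input at this output position is [0 5 0 / 0 5 0 / 0 0 0]. Elementwise product with the kernel and sum: 0·1 + 0·-1 + 0·2 + 0·1 + 0·3.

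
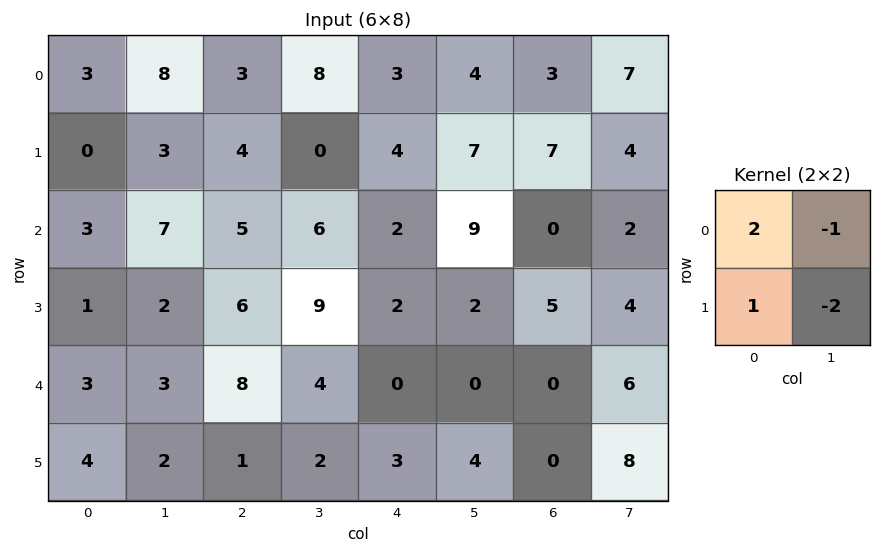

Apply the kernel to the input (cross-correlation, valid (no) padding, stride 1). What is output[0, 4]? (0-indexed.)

-8

The receptive field on the input at this output position is [3 4 / 4 7]. Elementwise product with the kernel and sum: 3·2 + 4·-1 + 4·1 + 7·-2.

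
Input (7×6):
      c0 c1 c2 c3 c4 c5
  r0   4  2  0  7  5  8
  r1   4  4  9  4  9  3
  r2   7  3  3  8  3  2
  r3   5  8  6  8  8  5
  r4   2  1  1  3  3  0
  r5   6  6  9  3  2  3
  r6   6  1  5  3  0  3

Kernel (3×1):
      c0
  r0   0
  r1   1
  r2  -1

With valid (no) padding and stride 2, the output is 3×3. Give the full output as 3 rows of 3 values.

Output[0,0]: The receptive field on the input at this output position is [4 / 4 / 7]. Elementwise product with the kernel and sum: 4·1 + 7·-1.

-3 6 6
3 5 5
0 4 2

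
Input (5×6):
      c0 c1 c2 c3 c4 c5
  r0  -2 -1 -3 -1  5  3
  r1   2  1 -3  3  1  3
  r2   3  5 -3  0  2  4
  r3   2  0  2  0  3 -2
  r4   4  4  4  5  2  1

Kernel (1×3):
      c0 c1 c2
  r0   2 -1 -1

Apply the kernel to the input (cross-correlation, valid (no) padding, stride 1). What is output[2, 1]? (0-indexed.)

The receptive field on the input at this output position is [5 -3 0]. Elementwise product with the kernel and sum: 5·2 + -3·-1 + 0·-1.

13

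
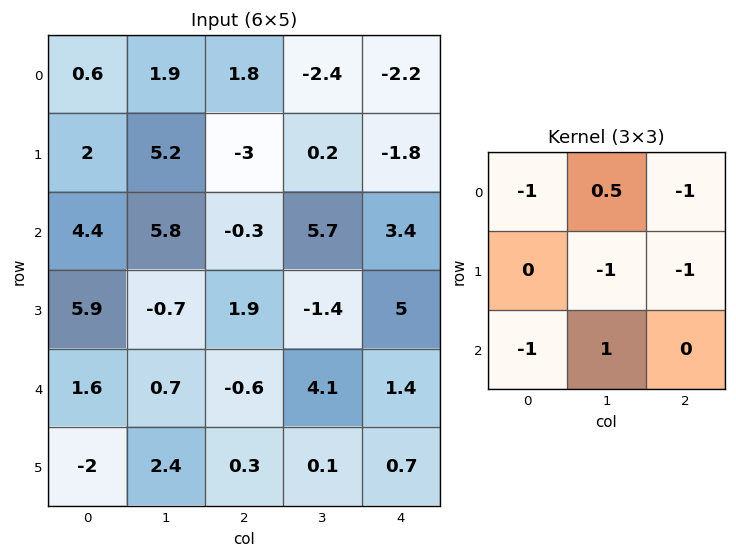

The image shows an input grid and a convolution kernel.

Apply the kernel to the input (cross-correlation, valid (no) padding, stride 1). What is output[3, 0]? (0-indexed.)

-3.85

The receptive field on the input at this output position is [5.9 -0.7 1.9 / 1.6 0.7 -0.6 / -2 2.4 0.3]. Elementwise product with the kernel and sum: 5.9·-1 + -0.7·0.5 + 1.9·-1 + 0.7·-1 + -0.6·-1 + -2·-1 + 2.4·1.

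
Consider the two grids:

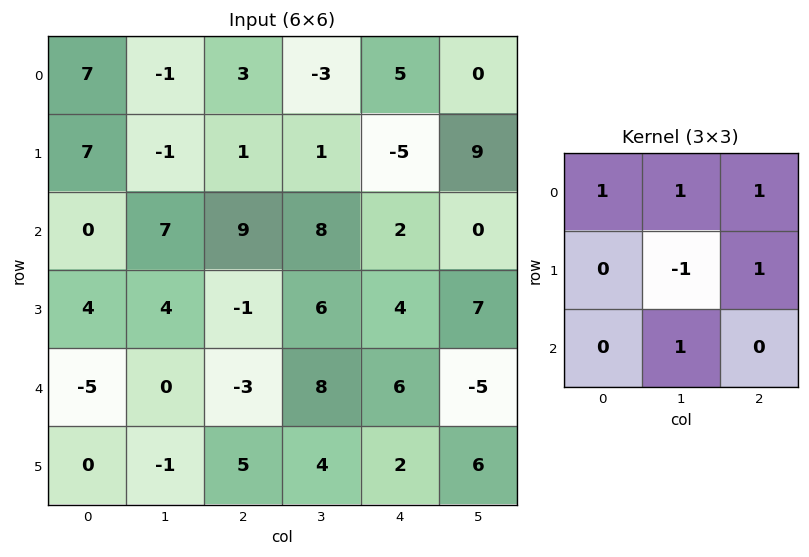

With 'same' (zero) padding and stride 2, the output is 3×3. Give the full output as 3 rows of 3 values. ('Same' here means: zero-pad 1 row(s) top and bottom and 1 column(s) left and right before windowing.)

-1 -5 -10
17 -1 7
13 25 8

Output[0,0]: The receptive field on the zero-padded input at this output position is [0 0 0 / 0 7 -1 / 0 7 -1]. Elementwise product with the kernel and sum: 0·1 + 0·1 + 0·1 + 7·-1 + -1·1 + 7·1.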